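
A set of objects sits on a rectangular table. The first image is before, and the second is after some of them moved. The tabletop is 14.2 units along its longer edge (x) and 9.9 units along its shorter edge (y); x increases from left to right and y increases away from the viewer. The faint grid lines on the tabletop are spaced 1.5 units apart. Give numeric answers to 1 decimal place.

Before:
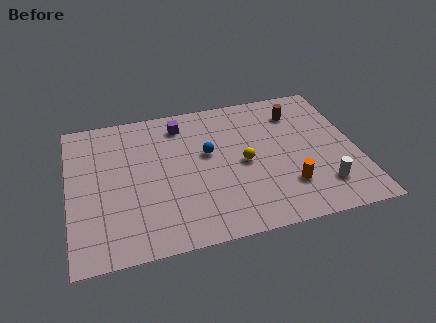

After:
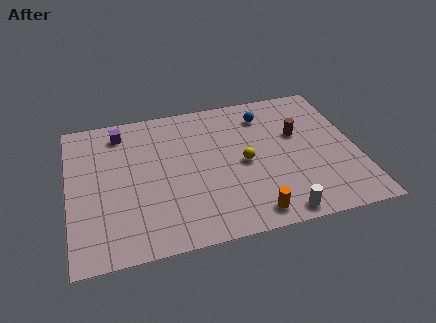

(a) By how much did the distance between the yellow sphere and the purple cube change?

+2.4

They were about 4.5 units apart before and 6.9 after — 2.4 units further apart.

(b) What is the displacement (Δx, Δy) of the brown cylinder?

(-0.1, -1.6)

The brown cylinder started near (11.5, 7.7) and ended near (11.4, 6.1).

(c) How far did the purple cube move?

3.0

The purple cube was near (5.7, 8.2) before and (2.7, 8.3) after, so it travelled √(3.0² + 0.1²) ≈ 3.0 units.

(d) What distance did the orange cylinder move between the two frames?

2.4

The orange cylinder moved from about (10.6, 2.6) to (8.7, 1.2), a distance of √(1.9² + 1.4²) ≈ 2.4.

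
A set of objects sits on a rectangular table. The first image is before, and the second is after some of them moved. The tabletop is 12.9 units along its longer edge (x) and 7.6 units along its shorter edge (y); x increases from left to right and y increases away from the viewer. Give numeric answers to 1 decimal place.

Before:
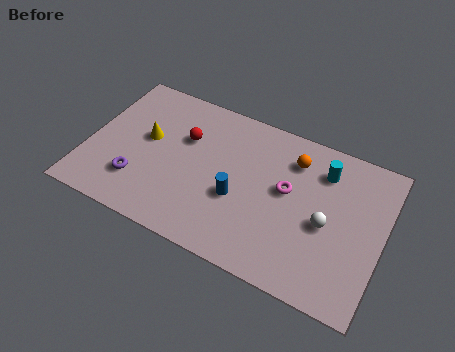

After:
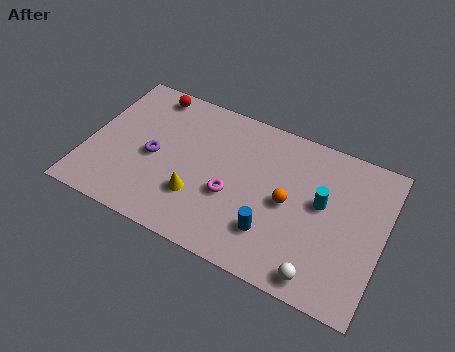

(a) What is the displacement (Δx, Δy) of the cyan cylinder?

(0.1, -1.6)

The cyan cylinder was at about (10.1, 5.9) and moved to about (10.2, 4.3).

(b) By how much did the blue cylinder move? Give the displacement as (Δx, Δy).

(1.6, -1.0)

The blue cylinder started near (6.7, 3.0) and ended near (8.3, 2.0).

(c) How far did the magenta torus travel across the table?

2.6

From (8.7, 4.3) to (6.4, 3.0), the magenta torus covered √(2.3² + 1.3²) ≈ 2.6 units.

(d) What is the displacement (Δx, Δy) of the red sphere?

(-1.8, 1.7)

From the two frames, the red sphere sits at roughly (4.1, 5.0) before and (2.3, 6.7) after.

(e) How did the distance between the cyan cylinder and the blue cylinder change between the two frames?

-1.5

The distance was about 4.5 in the first image and 3.0 in the second, so they moved 1.5 units closer together.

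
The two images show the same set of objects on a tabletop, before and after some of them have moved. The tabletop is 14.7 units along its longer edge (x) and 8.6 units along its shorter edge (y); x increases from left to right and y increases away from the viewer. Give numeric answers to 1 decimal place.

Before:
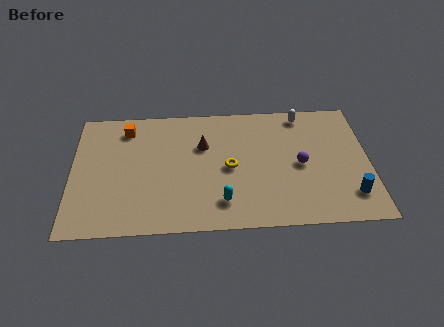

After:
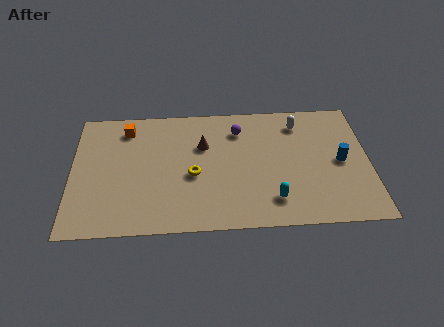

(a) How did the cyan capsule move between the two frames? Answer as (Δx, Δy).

(2.5, 0.0)

From the two frames, the cyan capsule sits at roughly (7.4, 1.8) before and (9.9, 1.8) after.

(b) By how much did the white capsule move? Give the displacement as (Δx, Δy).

(-0.2, -0.6)

The white capsule started near (11.5, 7.6) and ended near (11.3, 7.0).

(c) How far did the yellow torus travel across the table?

1.8

The yellow torus moved from about (7.8, 4.1) to (6.0, 3.7), a distance of √(1.8² + 0.4²) ≈ 1.8.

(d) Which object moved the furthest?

the purple sphere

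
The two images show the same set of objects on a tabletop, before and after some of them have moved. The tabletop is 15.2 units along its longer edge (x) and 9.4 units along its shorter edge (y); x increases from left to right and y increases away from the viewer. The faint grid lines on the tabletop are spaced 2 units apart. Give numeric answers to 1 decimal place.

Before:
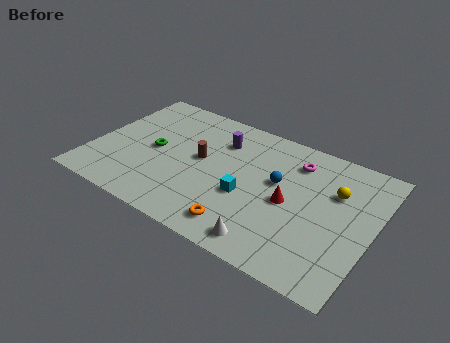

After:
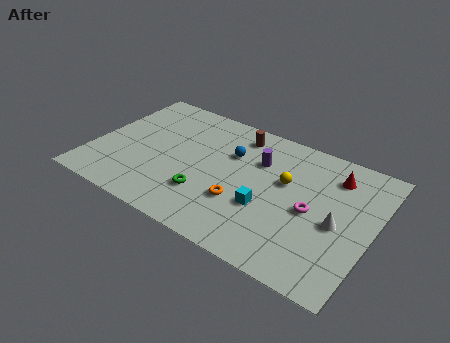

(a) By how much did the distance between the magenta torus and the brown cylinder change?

+0.4

Before: roughly 5.4 units apart; after: 5.8. That's 0.4 units further apart.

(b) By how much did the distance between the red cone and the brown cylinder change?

+0.4

Before: roughly 5.0 units apart; after: 5.4. That's 0.4 units further apart.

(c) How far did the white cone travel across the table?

4.4

From (10.2, 1.2) to (13.4, 4.2), the white cone covered √(3.2² + 3.0²) ≈ 4.4 units.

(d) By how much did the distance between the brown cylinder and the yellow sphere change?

-3.6

Before: roughly 7.3 units apart; after: 3.7. That's 3.6 units closer together.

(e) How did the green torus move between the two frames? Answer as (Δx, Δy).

(3.2, -1.9)

The green torus was at about (3.3, 4.6) and moved to about (6.5, 2.7).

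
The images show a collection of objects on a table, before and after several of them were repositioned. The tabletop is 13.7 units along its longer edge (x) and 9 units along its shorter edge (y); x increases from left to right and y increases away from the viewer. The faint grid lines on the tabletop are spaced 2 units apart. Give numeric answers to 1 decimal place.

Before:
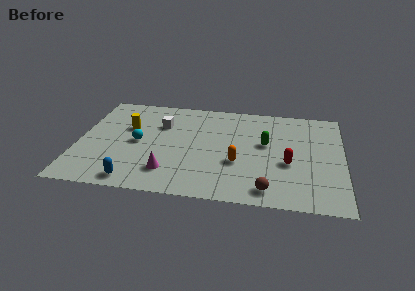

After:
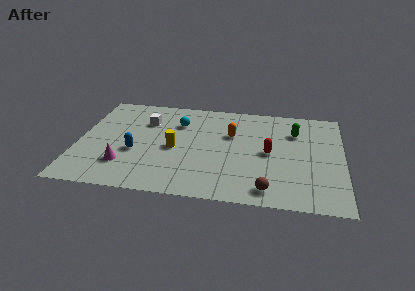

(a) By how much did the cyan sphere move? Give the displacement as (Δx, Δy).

(2.0, 2.1)

The cyan sphere started near (3.1, 4.4) and ended near (5.1, 6.5).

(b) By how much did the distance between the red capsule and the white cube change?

-0.4

They were about 7.2 units apart before and 6.8 after — 0.4 units closer together.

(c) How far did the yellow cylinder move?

3.0

The yellow cylinder was near (2.5, 5.7) before and (5.0, 4.1) after, so it travelled √(2.5² + 1.6²) ≈ 3.0 units.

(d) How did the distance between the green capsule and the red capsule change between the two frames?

+0.5

The distance was about 2.0 in the first image and 2.5 in the second, so they moved 0.5 units further apart.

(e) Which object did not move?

the brown sphere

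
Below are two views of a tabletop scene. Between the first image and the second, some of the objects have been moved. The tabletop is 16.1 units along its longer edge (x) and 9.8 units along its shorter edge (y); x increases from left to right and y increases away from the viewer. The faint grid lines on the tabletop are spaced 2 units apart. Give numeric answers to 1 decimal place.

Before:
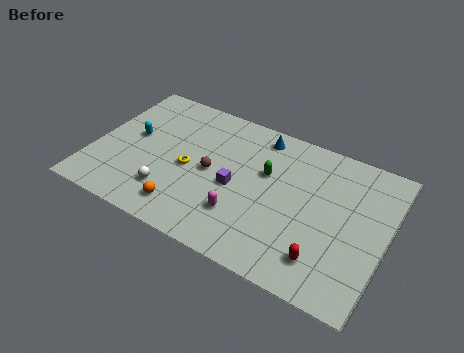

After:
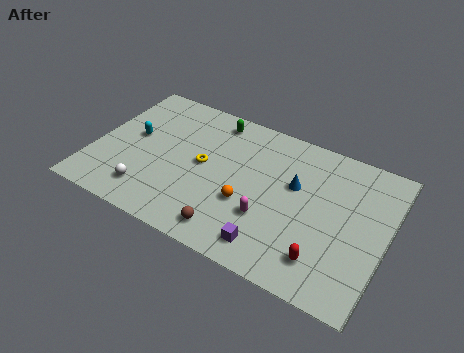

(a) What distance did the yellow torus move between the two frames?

0.9

The yellow torus was near (5.3, 4.5) before and (6.0, 5.1) after, so it travelled √(0.7² + 0.6²) ≈ 0.9 units.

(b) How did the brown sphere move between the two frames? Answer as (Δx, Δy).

(1.6, -3.4)

From the two frames, the brown sphere sits at roughly (6.5, 4.8) before and (8.1, 1.4) after.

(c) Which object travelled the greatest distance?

the green capsule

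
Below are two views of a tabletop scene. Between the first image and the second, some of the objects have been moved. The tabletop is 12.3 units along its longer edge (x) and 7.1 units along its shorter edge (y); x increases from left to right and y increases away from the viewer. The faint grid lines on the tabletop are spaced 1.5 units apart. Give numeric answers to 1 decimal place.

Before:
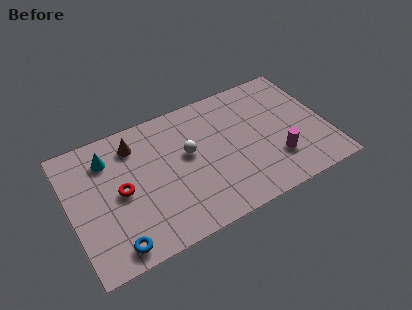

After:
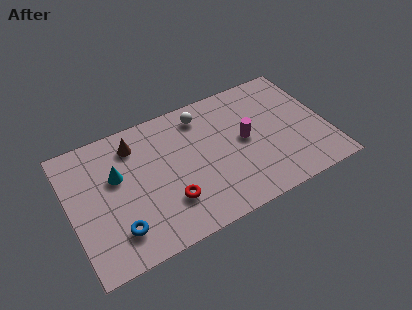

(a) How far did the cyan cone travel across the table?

1.1

The cyan cone moved from about (2.0, 5.5) to (2.3, 4.4), a distance of √(0.3² + 1.1²) ≈ 1.1.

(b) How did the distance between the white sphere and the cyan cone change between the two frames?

+0.6

The distance was about 4.0 in the first image and 4.6 in the second, so they moved 0.6 units further apart.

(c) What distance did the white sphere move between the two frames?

2.0

From (5.7, 4.1) to (6.6, 5.9), the white sphere covered √(0.9² + 1.8²) ≈ 2.0 units.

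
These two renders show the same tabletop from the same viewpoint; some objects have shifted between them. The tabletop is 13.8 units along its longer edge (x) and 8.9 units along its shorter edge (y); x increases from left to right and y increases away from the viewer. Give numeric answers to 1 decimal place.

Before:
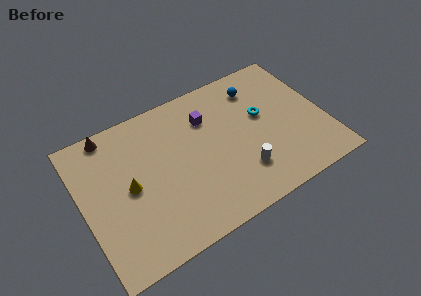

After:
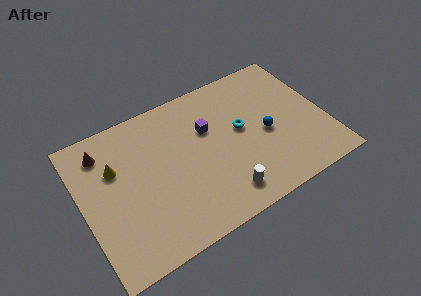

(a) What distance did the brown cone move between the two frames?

1.0

The brown cone was near (2.0, 8.1) before and (1.5, 7.2) after, so it travelled √(0.5² + 0.9²) ≈ 1.0 units.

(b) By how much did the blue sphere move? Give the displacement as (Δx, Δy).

(0.0, -3.1)

From the two frames, the blue sphere sits at roughly (10.4, 7.1) before and (10.4, 4.0) after.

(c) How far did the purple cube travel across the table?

0.7

The purple cube was near (7.4, 6.5) before and (7.3, 5.8) after, so it travelled √(0.1² + 0.7²) ≈ 0.7 units.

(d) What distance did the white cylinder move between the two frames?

1.4

The white cylinder was near (8.7, 2.3) before and (7.5, 1.5) after, so it travelled √(1.2² + 0.8²) ≈ 1.4 units.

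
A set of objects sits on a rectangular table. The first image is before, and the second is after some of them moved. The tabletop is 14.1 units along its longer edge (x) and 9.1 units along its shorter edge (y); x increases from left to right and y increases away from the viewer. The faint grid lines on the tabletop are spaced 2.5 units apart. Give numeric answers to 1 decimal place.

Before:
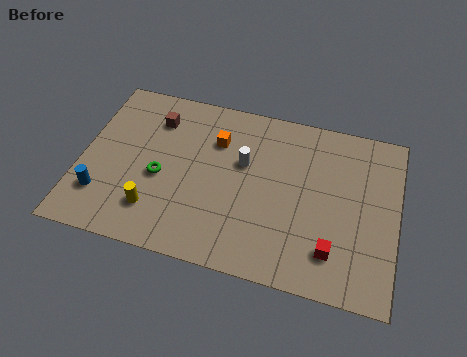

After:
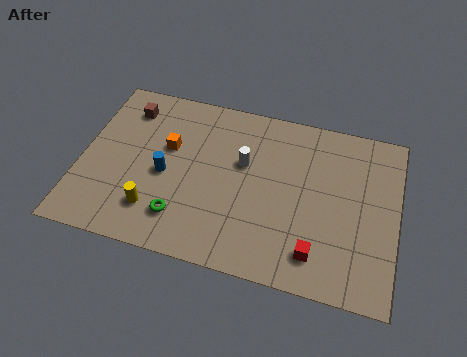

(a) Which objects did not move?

the yellow cylinder and the white cylinder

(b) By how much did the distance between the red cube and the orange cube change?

+0.8

Before: roughly 7.1 units apart; after: 7.9. That's 0.8 units further apart.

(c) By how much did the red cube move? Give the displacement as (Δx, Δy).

(-0.7, -0.3)

The red cube started near (11.4, 2.0) and ended near (10.7, 1.7).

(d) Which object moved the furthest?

the blue cylinder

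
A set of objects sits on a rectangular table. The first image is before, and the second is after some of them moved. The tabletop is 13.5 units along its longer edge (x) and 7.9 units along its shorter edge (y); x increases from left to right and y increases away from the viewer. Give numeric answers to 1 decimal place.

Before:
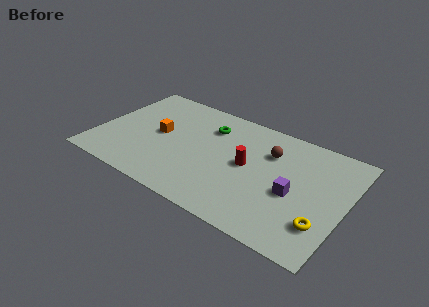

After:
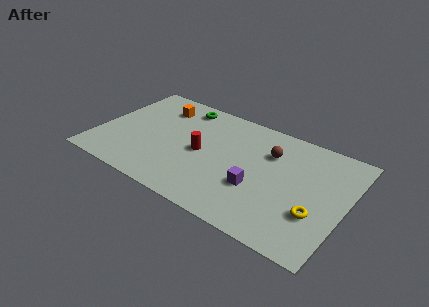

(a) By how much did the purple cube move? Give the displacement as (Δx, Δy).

(-1.9, -0.6)

The purple cube was at about (10.8, 3.4) and moved to about (8.9, 2.8).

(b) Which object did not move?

the brown sphere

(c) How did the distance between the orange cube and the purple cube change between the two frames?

-0.6

Before: roughly 7.5 units apart; after: 6.9. That's 0.6 units closer together.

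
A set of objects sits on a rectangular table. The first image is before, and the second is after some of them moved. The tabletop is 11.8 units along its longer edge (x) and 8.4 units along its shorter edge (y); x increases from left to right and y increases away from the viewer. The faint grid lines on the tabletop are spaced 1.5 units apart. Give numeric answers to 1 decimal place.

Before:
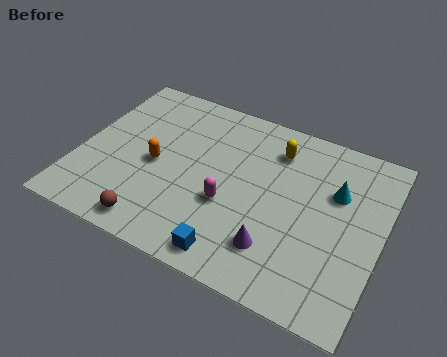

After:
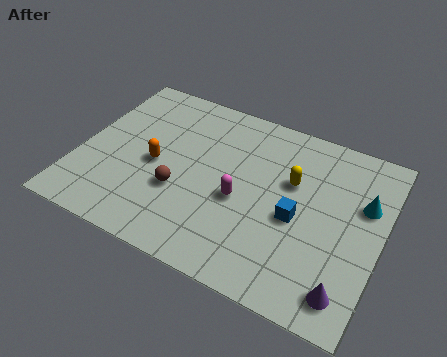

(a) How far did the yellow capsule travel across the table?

1.5

The yellow capsule moved from about (7.4, 6.6) to (8.2, 5.3), a distance of √(0.8² + 1.3²) ≈ 1.5.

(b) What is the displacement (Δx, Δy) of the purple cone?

(2.8, -0.7)

The purple cone started near (8.0, 2.0) and ended near (10.8, 1.3).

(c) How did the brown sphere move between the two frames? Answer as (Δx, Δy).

(0.7, 2.0)

The brown sphere started near (3.4, 1.0) and ended near (4.1, 3.0).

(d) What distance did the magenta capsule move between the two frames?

0.6

The magenta capsule moved from about (6.0, 3.2) to (6.4, 3.6), a distance of √(0.4² + 0.4²) ≈ 0.6.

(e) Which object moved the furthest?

the blue cube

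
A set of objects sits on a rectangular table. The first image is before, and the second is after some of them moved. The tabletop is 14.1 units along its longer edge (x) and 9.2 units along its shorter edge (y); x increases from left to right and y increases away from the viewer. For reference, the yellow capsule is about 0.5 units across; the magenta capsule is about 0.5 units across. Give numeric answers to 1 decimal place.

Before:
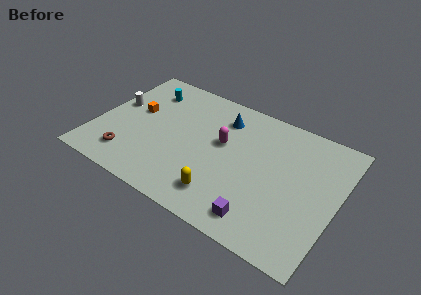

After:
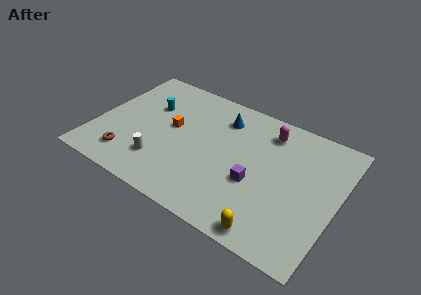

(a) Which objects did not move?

the blue cone and the brown torus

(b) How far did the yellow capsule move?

3.1

From (7.9, 1.8) to (10.9, 0.9), the yellow capsule covered √(3.0² + 0.9²) ≈ 3.1 units.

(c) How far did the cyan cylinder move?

1.2

From (2.4, 7.2) to (2.8, 6.1), the cyan cylinder covered √(0.4² + 1.1²) ≈ 1.2 units.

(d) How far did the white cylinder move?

4.4

The white cylinder moved from about (0.9, 5.3) to (4.1, 2.3), a distance of √(3.2² + 3.0²) ≈ 4.4.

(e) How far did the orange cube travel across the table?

2.2

The orange cube was near (2.1, 5.3) before and (4.3, 5.1) after, so it travelled √(2.2² + 0.2²) ≈ 2.2 units.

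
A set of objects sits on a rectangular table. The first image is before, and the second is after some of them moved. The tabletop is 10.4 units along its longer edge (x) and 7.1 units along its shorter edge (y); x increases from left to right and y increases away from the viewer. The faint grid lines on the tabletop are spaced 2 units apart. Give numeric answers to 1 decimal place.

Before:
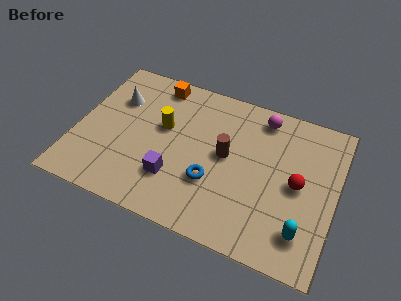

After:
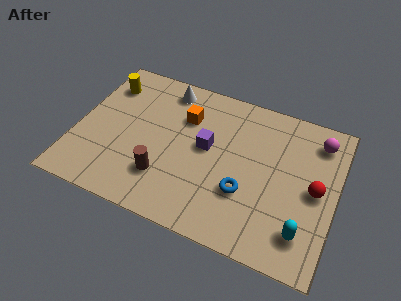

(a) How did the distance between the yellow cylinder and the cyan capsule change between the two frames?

+2.8

They were about 6.5 units apart before and 9.3 after — 2.8 units further apart.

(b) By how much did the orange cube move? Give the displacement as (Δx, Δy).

(1.3, -1.2)

From the two frames, the orange cube sits at roughly (2.9, 6.2) before and (4.2, 5.0) after.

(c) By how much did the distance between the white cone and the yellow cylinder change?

+0.4

The distance was about 2.1 in the first image and 2.5 in the second, so they moved 0.4 units further apart.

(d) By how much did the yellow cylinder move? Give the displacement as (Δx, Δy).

(-2.5, 1.3)

From the two frames, the yellow cylinder sits at roughly (3.4, 4.2) before and (0.9, 5.5) after.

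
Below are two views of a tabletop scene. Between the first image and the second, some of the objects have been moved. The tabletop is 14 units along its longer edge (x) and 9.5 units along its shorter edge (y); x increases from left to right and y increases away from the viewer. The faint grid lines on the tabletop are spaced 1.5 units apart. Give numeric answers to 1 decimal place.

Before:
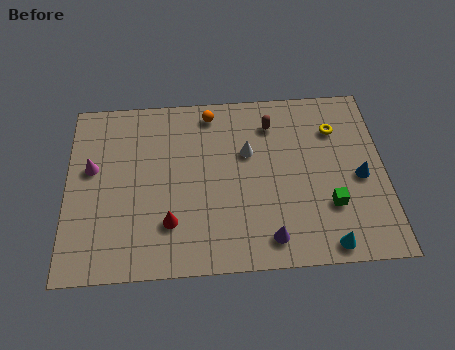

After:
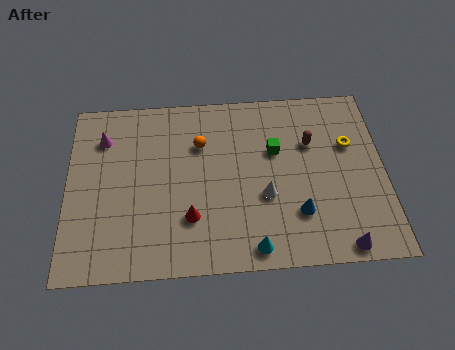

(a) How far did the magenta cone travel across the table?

1.7

The magenta cone was near (1.1, 5.6) before and (1.6, 7.2) after, so it travelled √(0.5² + 1.6²) ≈ 1.7 units.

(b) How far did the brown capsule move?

2.1

The brown capsule moved from about (9.1, 7.5) to (10.8, 6.3), a distance of √(1.7² + 1.2²) ≈ 2.1.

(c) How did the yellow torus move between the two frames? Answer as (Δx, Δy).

(0.6, -0.9)

The yellow torus started near (11.9, 7.0) and ended near (12.5, 6.1).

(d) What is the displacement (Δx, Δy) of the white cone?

(0.7, -2.4)

From the two frames, the white cone sits at roughly (8.0, 6.0) before and (8.7, 3.6) after.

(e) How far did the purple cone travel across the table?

3.2

From (8.8, 1.4) to (11.9, 0.8), the purple cone covered √(3.1² + 0.6²) ≈ 3.2 units.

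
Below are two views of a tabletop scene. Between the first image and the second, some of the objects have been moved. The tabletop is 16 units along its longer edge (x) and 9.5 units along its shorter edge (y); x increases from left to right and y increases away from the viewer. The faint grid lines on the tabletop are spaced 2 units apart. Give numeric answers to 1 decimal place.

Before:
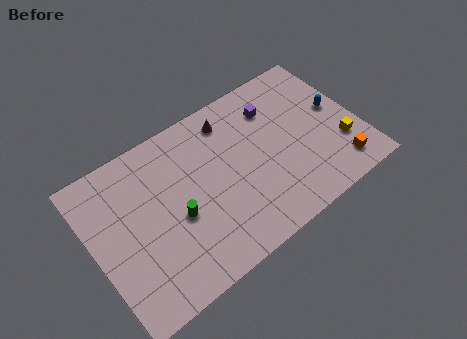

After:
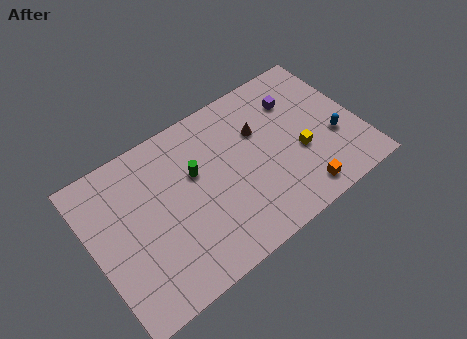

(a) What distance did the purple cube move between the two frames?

1.3

The purple cube moved from about (11.4, 7.2) to (12.7, 7.0), a distance of √(1.3² + 0.2²) ≈ 1.3.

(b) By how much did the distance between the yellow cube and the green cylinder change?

-3.6

Before: roughly 10.0 units apart; after: 6.4. That's 3.6 units closer together.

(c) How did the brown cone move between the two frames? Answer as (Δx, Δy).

(1.5, -1.6)

From the two frames, the brown cone sits at roughly (8.8, 7.9) before and (10.3, 6.3) after.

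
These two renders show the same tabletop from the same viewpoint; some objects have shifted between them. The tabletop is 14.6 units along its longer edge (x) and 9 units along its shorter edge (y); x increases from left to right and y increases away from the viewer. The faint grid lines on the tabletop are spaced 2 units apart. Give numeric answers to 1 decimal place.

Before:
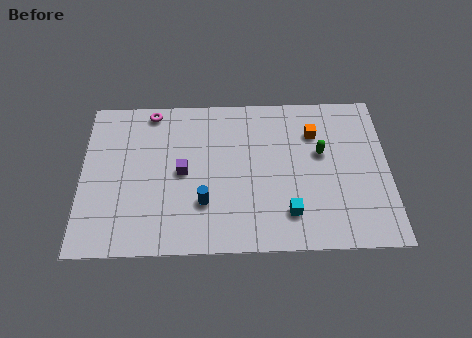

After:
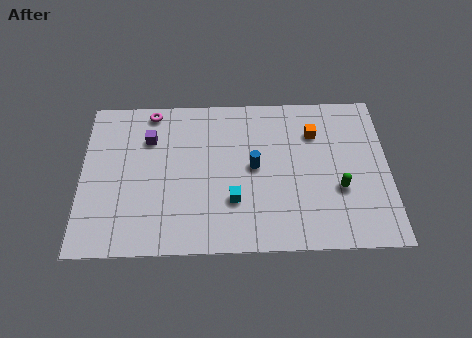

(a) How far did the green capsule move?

2.2

The green capsule was near (11.4, 5.4) before and (12.2, 3.3) after, so it travelled √(0.8² + 2.1²) ≈ 2.2 units.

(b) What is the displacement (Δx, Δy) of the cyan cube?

(-2.6, 0.8)

From the two frames, the cyan cube sits at roughly (9.8, 2.0) before and (7.2, 2.8) after.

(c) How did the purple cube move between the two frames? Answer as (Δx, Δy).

(-1.6, 2.0)

The purple cube started near (4.8, 4.5) and ended near (3.2, 6.5).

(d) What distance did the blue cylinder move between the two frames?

3.1

The blue cylinder was near (5.8, 2.7) before and (8.2, 4.7) after, so it travelled √(2.4² + 2.0²) ≈ 3.1 units.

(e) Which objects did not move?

the magenta torus and the orange cube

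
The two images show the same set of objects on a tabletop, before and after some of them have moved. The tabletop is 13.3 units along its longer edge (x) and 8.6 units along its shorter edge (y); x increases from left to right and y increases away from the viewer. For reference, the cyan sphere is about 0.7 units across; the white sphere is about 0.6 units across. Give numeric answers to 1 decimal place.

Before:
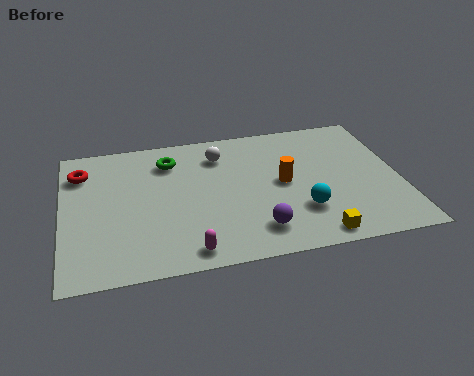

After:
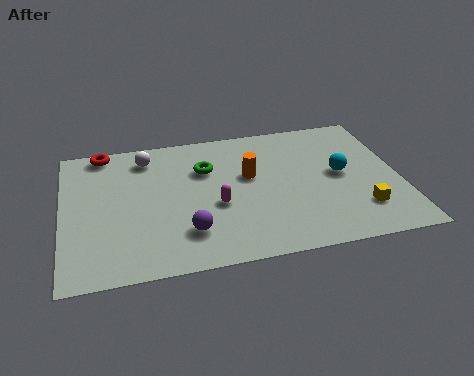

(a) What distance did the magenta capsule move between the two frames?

2.8

The magenta capsule moved from about (4.8, 1.0) to (6.0, 3.5), a distance of √(1.2² + 2.5²) ≈ 2.8.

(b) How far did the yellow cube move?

2.2

The yellow cube moved from about (9.7, 0.9) to (11.6, 2.1), a distance of √(1.9² + 1.2²) ≈ 2.2.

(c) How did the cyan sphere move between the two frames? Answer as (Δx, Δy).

(1.7, 2.0)

The cyan sphere was at about (9.3, 2.5) and moved to about (11.0, 4.5).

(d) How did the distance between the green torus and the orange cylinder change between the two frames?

-3.1

They were about 5.0 units apart before and 1.9 after — 3.1 units closer together.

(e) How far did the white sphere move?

2.9

From (6.3, 6.7) to (3.4, 7.1), the white sphere covered √(2.9² + 0.4²) ≈ 2.9 units.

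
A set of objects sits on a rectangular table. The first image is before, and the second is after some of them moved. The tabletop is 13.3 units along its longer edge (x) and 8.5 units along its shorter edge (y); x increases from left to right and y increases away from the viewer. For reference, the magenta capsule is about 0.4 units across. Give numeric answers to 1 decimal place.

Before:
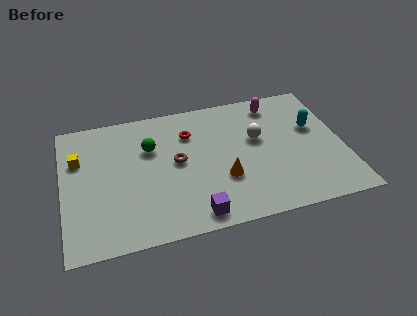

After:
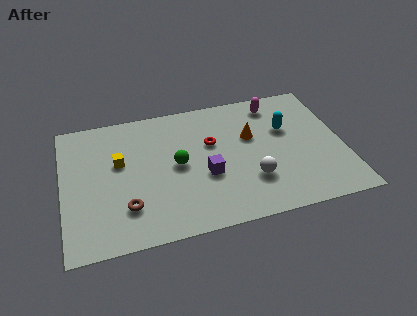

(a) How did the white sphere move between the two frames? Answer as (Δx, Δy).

(-0.5, -2.6)

The white sphere started near (9.3, 5.1) and ended near (8.8, 2.5).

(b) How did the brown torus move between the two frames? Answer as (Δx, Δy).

(-2.5, -2.3)

From the two frames, the brown torus sits at roughly (5.4, 4.5) before and (2.9, 2.2) after.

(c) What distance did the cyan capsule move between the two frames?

1.3

From (12.0, 5.2) to (10.7, 5.4), the cyan capsule covered √(1.3² + 0.2²) ≈ 1.3 units.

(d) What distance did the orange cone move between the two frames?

2.8

The orange cone was near (7.5, 2.9) before and (9.0, 5.3) after, so it travelled √(1.5² + 2.4²) ≈ 2.8 units.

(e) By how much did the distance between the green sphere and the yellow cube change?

-0.6

The distance was about 3.4 in the first image and 2.8 in the second, so they moved 0.6 units closer together.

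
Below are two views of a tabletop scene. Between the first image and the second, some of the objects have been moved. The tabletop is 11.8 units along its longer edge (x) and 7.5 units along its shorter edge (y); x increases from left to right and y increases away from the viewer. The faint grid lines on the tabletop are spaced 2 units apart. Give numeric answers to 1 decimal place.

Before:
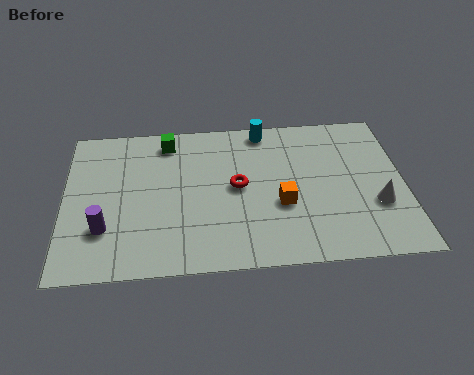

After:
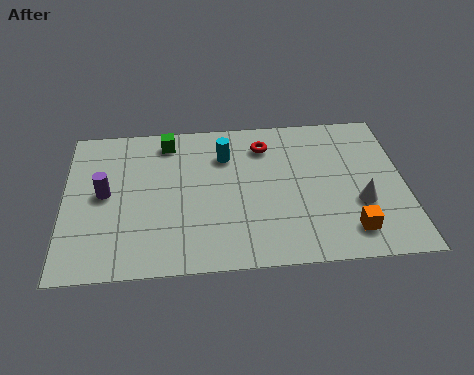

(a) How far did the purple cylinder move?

1.7

The purple cylinder moved from about (1.4, 2.2) to (1.4, 3.9), a distance of √(0.0² + 1.7²) ≈ 1.7.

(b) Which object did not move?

the green cube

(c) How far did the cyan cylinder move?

1.8

The cyan cylinder was near (7.0, 6.7) before and (5.6, 5.5) after, so it travelled √(1.4² + 1.2²) ≈ 1.8 units.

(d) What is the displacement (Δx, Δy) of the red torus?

(1.0, 2.0)

The red torus started near (6.0, 3.9) and ended near (7.0, 5.9).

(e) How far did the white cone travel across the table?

0.6

From (10.8, 2.6) to (10.2, 2.7), the white cone covered √(0.6² + 0.1²) ≈ 0.6 units.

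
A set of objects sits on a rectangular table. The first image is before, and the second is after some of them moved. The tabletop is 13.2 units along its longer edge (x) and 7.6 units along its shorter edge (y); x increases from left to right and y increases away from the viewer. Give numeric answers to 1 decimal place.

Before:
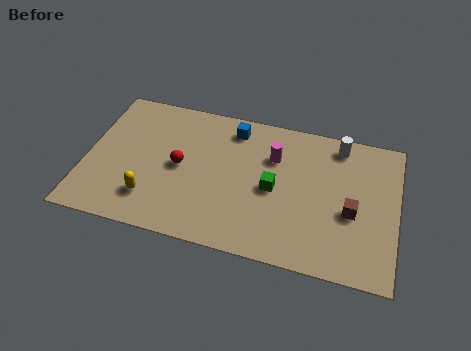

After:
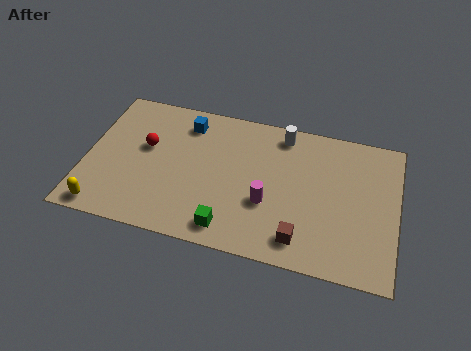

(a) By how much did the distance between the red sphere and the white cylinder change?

-1.1

They were about 7.2 units apart before and 6.1 after — 1.1 units closer together.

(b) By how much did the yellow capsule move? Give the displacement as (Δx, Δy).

(-1.9, -1.0)

The yellow capsule was at about (2.9, 1.8) and moved to about (1.0, 0.8).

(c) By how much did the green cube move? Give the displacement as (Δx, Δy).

(-1.7, -2.5)

The green cube was at about (8.0, 3.6) and moved to about (6.3, 1.1).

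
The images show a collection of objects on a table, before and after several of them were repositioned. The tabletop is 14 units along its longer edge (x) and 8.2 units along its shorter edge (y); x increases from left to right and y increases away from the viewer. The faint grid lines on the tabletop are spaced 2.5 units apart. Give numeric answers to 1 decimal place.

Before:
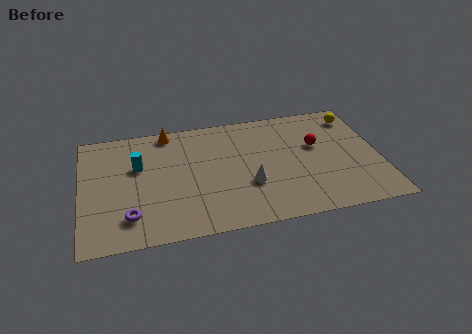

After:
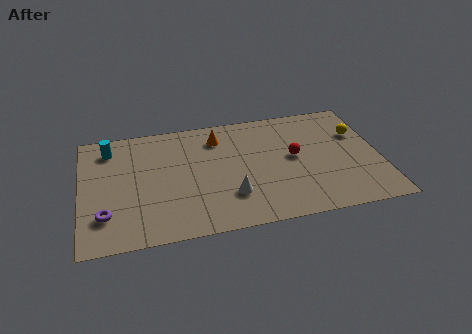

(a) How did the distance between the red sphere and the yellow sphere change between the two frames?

+0.6

Before: roughly 2.7 units apart; after: 3.3. That's 0.6 units further apart.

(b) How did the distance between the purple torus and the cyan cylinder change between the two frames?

+1.2

The distance was about 3.4 in the first image and 4.6 in the second, so they moved 1.2 units further apart.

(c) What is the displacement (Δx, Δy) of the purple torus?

(-1.1, 0.3)

The purple torus was at about (2.2, 1.8) and moved to about (1.1, 2.1).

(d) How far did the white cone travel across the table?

1.1

The white cone was near (7.8, 2.9) before and (6.9, 2.3) after, so it travelled √(0.9² + 0.6²) ≈ 1.1 units.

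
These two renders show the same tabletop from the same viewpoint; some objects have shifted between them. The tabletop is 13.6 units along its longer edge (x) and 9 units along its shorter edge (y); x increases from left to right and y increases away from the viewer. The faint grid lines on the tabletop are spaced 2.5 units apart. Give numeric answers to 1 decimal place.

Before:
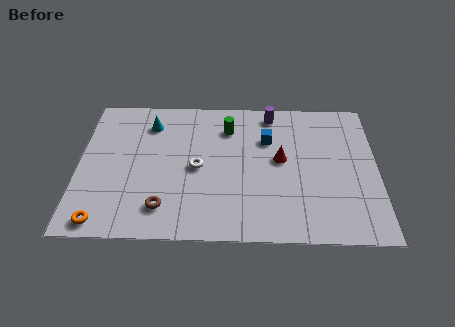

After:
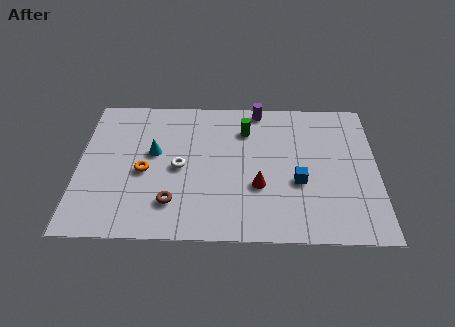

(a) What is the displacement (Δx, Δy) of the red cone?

(-1.0, -1.7)

The red cone started near (9.2, 4.9) and ended near (8.2, 3.2).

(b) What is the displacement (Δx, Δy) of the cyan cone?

(0.2, -1.9)

The cyan cone was at about (3.2, 7.1) and moved to about (3.4, 5.2).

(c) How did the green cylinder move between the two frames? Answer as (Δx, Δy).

(0.8, -0.1)

The green cylinder was at about (6.8, 6.9) and moved to about (7.6, 6.8).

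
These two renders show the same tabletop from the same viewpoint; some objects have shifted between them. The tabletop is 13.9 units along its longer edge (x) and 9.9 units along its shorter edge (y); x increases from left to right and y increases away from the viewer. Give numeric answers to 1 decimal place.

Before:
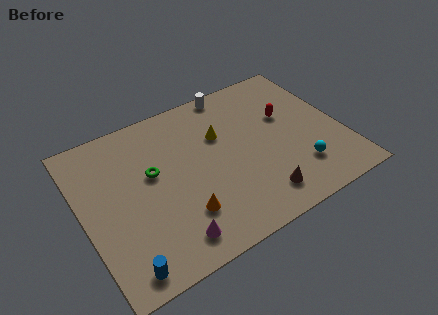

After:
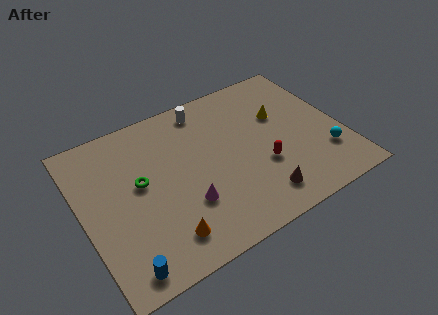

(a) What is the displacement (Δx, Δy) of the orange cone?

(-1.1, -0.8)

The orange cone was at about (4.9, 2.6) and moved to about (3.8, 1.8).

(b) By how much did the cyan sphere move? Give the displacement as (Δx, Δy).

(1.5, 0.3)

The cyan sphere was at about (11.2, 2.4) and moved to about (12.7, 2.7).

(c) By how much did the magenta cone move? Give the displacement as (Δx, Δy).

(1.1, 1.6)

The magenta cone was at about (4.1, 1.5) and moved to about (5.2, 3.1).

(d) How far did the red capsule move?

3.2

The red capsule was near (11.2, 6.1) before and (9.4, 3.5) after, so it travelled √(1.8² + 2.6²) ≈ 3.2 units.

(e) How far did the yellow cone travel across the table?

3.3

From (7.6, 6.5) to (10.9, 6.3), the yellow cone covered √(3.3² + 0.2²) ≈ 3.3 units.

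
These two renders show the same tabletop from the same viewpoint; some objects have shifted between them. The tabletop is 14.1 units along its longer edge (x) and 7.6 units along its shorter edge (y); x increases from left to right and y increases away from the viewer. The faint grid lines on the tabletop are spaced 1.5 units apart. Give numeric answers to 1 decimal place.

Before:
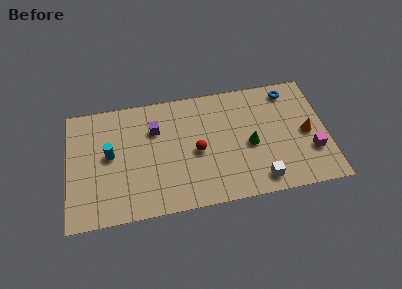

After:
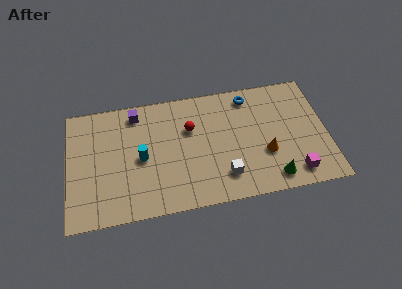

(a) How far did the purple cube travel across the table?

1.6

The purple cube moved from about (4.8, 5.3) to (3.8, 6.5), a distance of √(1.0² + 1.2²) ≈ 1.6.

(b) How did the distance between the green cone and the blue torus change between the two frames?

+1.6

They were about 3.9 units apart before and 5.5 after — 1.6 units further apart.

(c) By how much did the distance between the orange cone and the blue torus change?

+0.9

The distance was about 3.0 in the first image and 3.9 in the second, so they moved 0.9 units further apart.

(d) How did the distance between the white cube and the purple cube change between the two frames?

-0.3

They were about 6.9 units apart before and 6.6 after — 0.3 units closer together.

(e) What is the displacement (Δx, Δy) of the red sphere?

(-0.3, 1.5)

The red sphere was at about (7.0, 3.5) and moved to about (6.7, 5.0).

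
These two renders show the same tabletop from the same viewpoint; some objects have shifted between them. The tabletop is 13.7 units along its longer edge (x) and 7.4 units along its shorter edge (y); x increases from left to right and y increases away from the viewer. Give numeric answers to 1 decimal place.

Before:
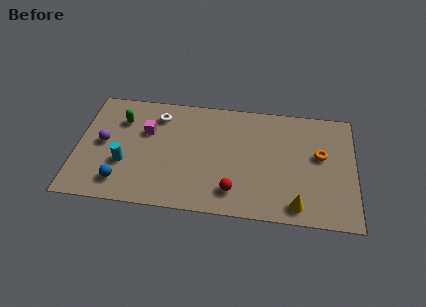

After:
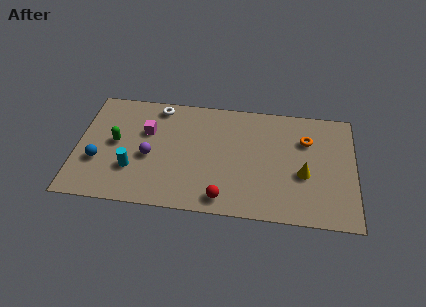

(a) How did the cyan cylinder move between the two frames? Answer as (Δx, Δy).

(0.4, -0.3)

The cyan cylinder started near (2.4, 2.6) and ended near (2.8, 2.3).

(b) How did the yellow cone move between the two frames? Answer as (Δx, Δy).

(0.3, 2.0)

From the two frames, the yellow cone sits at roughly (10.9, 1.0) before and (11.2, 3.0) after.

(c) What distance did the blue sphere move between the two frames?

1.7

The blue sphere was near (2.3, 1.4) before and (1.1, 2.6) after, so it travelled √(1.2² + 1.2²) ≈ 1.7 units.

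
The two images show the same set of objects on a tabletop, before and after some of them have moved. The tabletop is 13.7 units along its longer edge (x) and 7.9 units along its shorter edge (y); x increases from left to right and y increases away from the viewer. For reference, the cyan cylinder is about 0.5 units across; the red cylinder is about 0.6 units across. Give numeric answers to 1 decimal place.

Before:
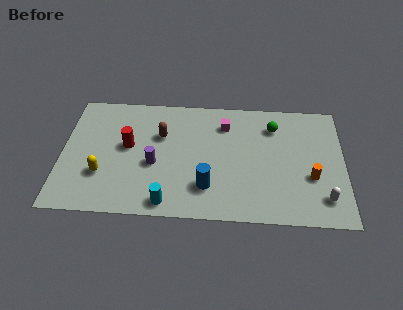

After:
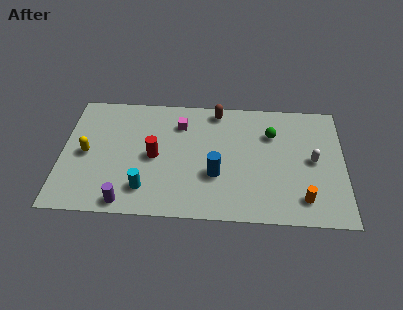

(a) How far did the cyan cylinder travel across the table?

1.4

From (5.2, 0.9) to (4.1, 1.7), the cyan cylinder covered √(1.1² + 0.8²) ≈ 1.4 units.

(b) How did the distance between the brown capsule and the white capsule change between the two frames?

-3.1

They were about 8.7 units apart before and 5.6 after — 3.1 units closer together.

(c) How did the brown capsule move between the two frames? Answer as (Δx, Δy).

(2.7, 1.8)

The brown capsule started near (4.8, 5.2) and ended near (7.5, 7.0).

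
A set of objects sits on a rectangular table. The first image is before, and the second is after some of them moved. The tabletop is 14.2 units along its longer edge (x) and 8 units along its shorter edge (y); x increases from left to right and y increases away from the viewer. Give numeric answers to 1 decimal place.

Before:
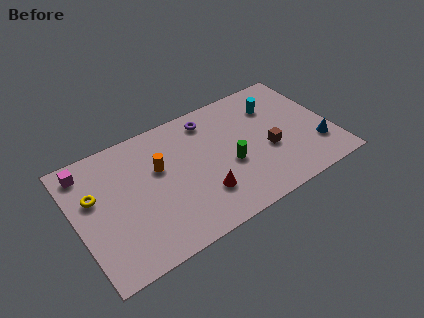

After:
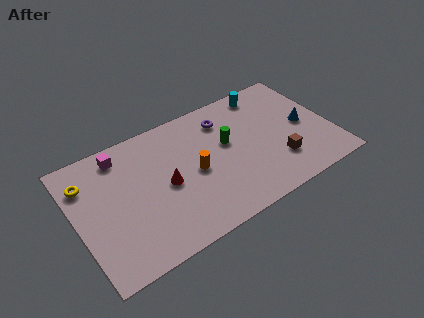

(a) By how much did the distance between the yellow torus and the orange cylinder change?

+2.5

Before: roughly 3.6 units apart; after: 6.1. That's 2.5 units further apart.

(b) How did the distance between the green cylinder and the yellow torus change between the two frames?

+0.3

Before: roughly 7.5 units apart; after: 7.8. That's 0.3 units further apart.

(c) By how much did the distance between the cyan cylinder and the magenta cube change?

-2.2

Before: roughly 10.5 units apart; after: 8.3. That's 2.2 units closer together.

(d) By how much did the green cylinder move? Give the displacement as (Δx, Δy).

(0.1, 1.4)

From the two frames, the green cylinder sits at roughly (8.4, 3.3) before and (8.5, 4.7) after.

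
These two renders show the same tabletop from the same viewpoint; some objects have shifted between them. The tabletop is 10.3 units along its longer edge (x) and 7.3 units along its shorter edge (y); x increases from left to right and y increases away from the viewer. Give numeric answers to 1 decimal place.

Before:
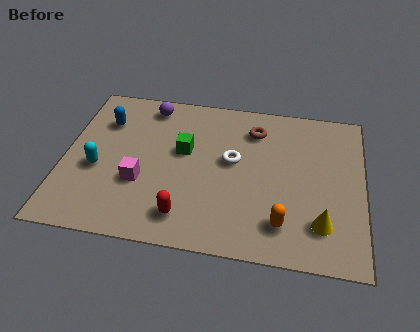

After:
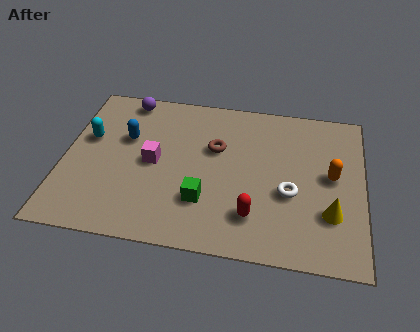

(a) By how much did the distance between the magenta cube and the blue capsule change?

-1.6

Before: roughly 3.0 units apart; after: 1.4. That's 1.6 units closer together.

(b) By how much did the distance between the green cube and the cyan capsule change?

+1.5

They were about 3.2 units apart before and 4.7 after — 1.5 units further apart.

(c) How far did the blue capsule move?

1.1

From (1.3, 5.3) to (2.1, 4.6), the blue capsule covered √(0.8² + 0.7²) ≈ 1.1 units.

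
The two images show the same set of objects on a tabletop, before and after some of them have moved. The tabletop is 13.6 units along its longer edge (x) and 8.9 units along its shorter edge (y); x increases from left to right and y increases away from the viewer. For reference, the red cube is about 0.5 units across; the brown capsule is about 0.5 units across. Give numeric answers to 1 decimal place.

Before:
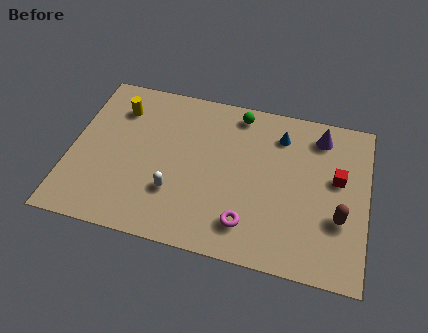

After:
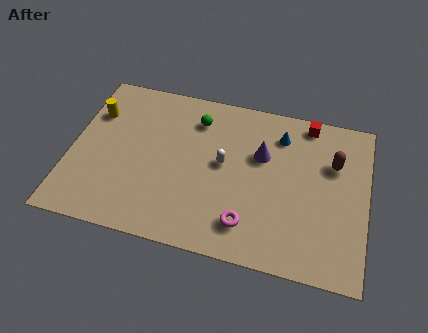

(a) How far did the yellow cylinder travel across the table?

1.2

The yellow cylinder moved from about (2.0, 6.8) to (0.9, 6.3), a distance of √(1.1² + 0.5²) ≈ 1.2.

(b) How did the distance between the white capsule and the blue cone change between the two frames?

-3.0

The distance was about 6.3 in the first image and 3.3 in the second, so they moved 3.0 units closer together.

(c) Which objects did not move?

the magenta torus and the blue cone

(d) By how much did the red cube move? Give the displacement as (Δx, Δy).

(-1.5, 2.8)

The red cube started near (12.2, 5.2) and ended near (10.7, 8.0).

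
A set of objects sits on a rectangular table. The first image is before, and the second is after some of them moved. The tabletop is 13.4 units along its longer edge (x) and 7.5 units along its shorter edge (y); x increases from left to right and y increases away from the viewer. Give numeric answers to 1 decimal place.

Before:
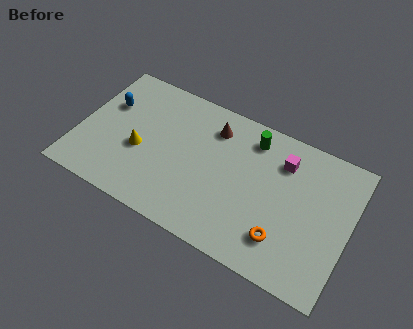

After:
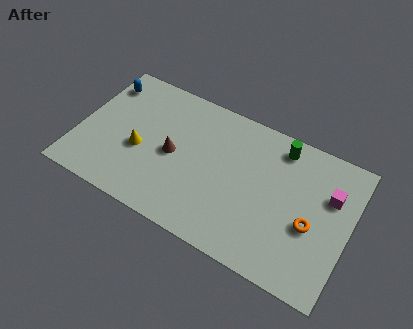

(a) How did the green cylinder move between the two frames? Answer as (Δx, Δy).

(1.4, 0.2)

The green cylinder was at about (8.3, 6.2) and moved to about (9.7, 6.4).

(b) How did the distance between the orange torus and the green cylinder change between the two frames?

-1.1

The distance was about 4.9 in the first image and 3.8 in the second, so they moved 1.1 units closer together.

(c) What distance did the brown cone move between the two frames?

2.9

The brown cone was near (6.4, 5.9) before and (4.7, 3.6) after, so it travelled √(1.7² + 2.3²) ≈ 2.9 units.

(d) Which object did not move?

the yellow cone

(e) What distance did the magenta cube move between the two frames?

2.5

The magenta cube moved from about (9.9, 5.7) to (12.3, 5.0), a distance of √(2.4² + 0.7²) ≈ 2.5.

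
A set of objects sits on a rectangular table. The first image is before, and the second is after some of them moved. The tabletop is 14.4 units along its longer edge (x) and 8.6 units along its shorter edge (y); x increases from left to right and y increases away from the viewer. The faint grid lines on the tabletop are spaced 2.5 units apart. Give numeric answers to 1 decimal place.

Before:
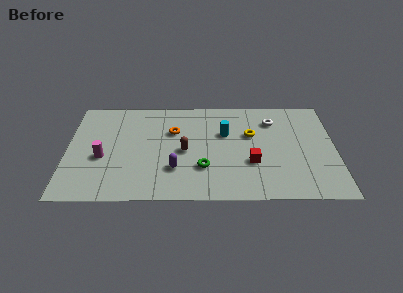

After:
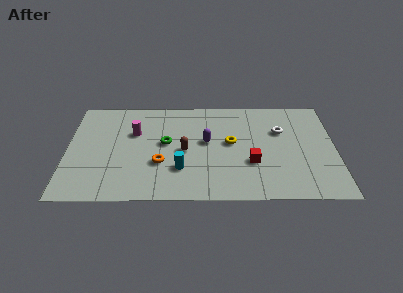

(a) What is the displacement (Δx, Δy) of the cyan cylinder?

(-2.4, -3.0)

The cyan cylinder was at about (8.5, 5.5) and moved to about (6.1, 2.5).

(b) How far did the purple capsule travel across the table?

2.9

The purple capsule was near (5.8, 2.5) before and (7.5, 4.8) after, so it travelled √(1.7² + 2.3²) ≈ 2.9 units.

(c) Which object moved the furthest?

the cyan cylinder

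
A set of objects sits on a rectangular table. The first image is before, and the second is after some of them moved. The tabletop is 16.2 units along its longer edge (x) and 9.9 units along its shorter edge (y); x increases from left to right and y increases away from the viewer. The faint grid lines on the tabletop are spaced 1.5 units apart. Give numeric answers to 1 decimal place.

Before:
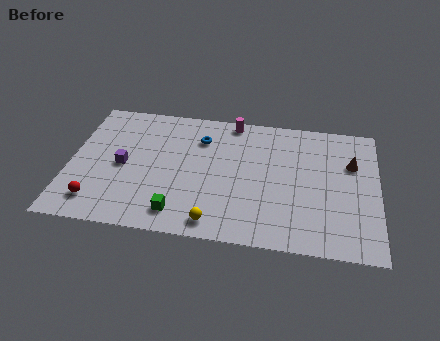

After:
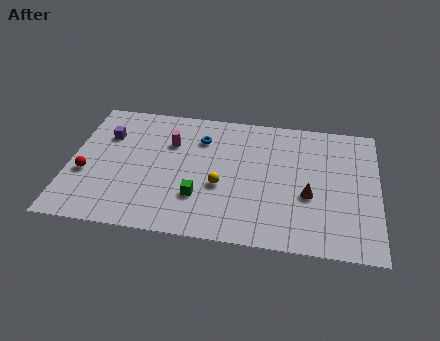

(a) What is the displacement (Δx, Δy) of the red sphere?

(-0.7, 2.0)

The red sphere was at about (1.6, 1.8) and moved to about (0.9, 3.8).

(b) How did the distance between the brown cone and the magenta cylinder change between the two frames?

+1.1

They were about 6.8 units apart before and 7.9 after — 1.1 units further apart.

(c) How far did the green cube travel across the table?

1.6

From (5.9, 1.6) to (6.9, 2.9), the green cube covered √(1.0² + 1.3²) ≈ 1.6 units.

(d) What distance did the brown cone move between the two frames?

3.5

From (14.8, 6.6) to (12.6, 3.9), the brown cone covered √(2.2² + 2.7²) ≈ 3.5 units.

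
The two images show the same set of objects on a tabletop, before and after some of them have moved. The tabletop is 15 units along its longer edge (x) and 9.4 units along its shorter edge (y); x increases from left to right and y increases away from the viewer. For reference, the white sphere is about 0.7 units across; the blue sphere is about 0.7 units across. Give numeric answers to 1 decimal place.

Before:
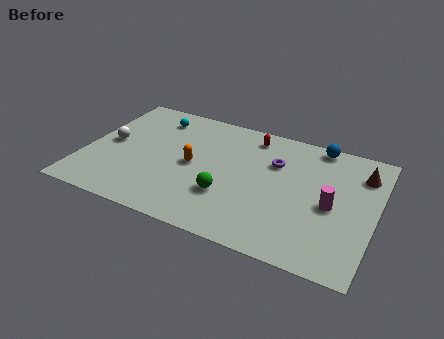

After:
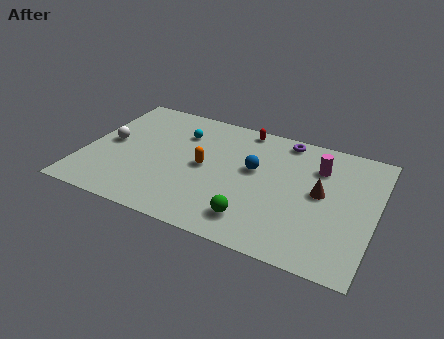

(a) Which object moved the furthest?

the blue sphere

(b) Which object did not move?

the white sphere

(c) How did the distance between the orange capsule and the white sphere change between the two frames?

+0.6

They were about 4.4 units apart before and 5.0 after — 0.6 units further apart.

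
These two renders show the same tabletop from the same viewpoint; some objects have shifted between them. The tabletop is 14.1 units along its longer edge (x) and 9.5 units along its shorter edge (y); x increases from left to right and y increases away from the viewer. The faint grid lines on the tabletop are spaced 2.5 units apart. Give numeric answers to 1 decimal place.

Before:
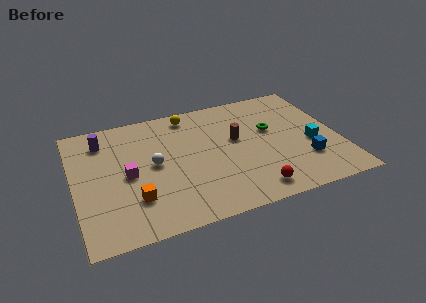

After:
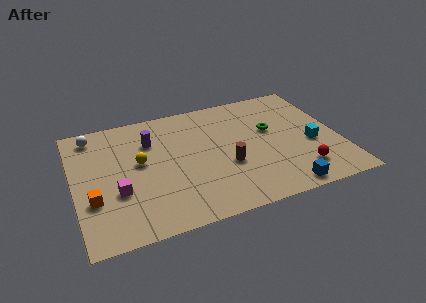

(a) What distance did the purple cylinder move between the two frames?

2.6

The purple cylinder moved from about (1.7, 7.6) to (4.2, 6.8), a distance of √(2.5² + 0.8²) ≈ 2.6.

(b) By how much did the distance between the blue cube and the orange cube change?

+1.0

They were about 9.1 units apart before and 10.1 after — 1.0 units further apart.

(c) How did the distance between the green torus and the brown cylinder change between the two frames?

+1.4

They were about 1.9 units apart before and 3.3 after — 1.4 units further apart.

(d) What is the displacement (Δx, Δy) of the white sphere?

(-3.0, 3.3)

From the two frames, the white sphere sits at roughly (4.2, 4.9) before and (1.2, 8.2) after.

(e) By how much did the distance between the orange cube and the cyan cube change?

+2.0

Before: roughly 9.7 units apart; after: 11.7. That's 2.0 units further apart.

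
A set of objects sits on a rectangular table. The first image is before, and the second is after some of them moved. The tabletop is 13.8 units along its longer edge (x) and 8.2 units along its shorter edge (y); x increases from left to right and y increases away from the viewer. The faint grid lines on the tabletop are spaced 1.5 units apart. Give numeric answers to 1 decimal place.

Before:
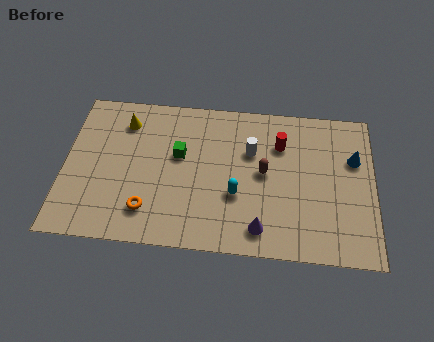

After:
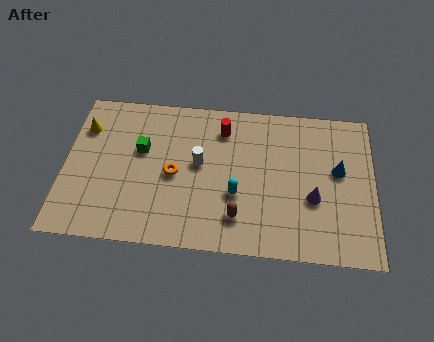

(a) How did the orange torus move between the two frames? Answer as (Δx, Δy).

(1.1, 2.0)

From the two frames, the orange torus sits at roughly (3.8, 1.8) before and (4.9, 3.8) after.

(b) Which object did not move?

the cyan capsule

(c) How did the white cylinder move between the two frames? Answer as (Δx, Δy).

(-2.3, -0.9)

From the two frames, the white cylinder sits at roughly (8.3, 5.4) before and (6.0, 4.5) after.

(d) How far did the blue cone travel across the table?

1.0

The blue cone was near (12.9, 5.4) before and (12.2, 4.7) after, so it travelled √(0.7² + 0.7²) ≈ 1.0 units.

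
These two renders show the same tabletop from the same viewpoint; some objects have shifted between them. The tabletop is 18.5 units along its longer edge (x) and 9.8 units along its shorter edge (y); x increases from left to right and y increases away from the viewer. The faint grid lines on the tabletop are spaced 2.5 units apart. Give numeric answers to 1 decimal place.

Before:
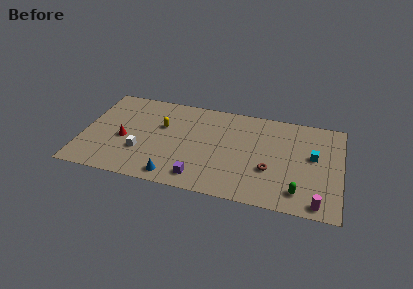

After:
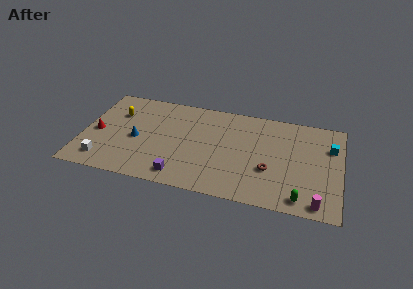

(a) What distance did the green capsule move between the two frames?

0.6

The green capsule moved from about (15.6, 1.8) to (15.8, 1.2), a distance of √(0.2² + 0.6²) ≈ 0.6.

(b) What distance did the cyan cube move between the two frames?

1.7

The cyan cube moved from about (16.5, 5.6) to (17.7, 6.8), a distance of √(1.2² + 1.2²) ≈ 1.7.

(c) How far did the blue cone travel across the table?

4.3

The blue cone moved from about (6.8, 1.2) to (3.9, 4.4), a distance of √(2.9² + 3.2²) ≈ 4.3.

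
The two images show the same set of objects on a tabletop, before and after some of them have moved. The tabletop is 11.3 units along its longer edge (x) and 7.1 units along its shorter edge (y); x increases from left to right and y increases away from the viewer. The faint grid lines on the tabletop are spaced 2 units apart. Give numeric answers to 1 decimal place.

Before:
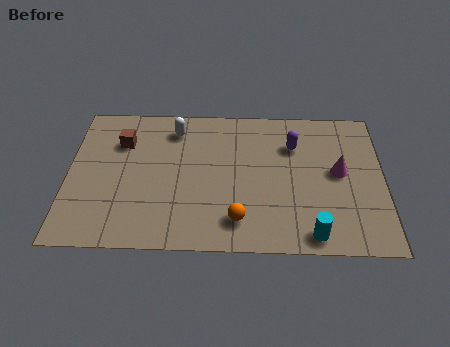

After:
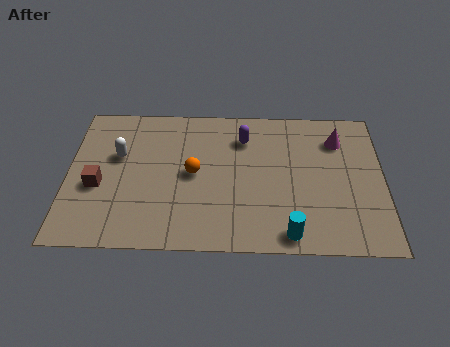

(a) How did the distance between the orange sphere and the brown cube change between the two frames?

-2.1

They were about 5.6 units apart before and 3.5 after — 2.1 units closer together.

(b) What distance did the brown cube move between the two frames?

2.3

The brown cube moved from about (1.9, 5.1) to (1.1, 2.9), a distance of √(0.8² + 2.2²) ≈ 2.3.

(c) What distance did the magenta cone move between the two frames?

1.6

The magenta cone was near (9.7, 3.8) before and (9.7, 5.4) after, so it travelled √(0.0² + 1.6²) ≈ 1.6 units.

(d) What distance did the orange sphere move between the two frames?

2.7

From (6.1, 1.4) to (4.5, 3.6), the orange sphere covered √(1.6² + 2.2²) ≈ 2.7 units.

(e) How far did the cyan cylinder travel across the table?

0.8

From (8.7, 0.8) to (7.9, 0.8), the cyan cylinder covered √(0.8² + 0.0²) ≈ 0.8 units.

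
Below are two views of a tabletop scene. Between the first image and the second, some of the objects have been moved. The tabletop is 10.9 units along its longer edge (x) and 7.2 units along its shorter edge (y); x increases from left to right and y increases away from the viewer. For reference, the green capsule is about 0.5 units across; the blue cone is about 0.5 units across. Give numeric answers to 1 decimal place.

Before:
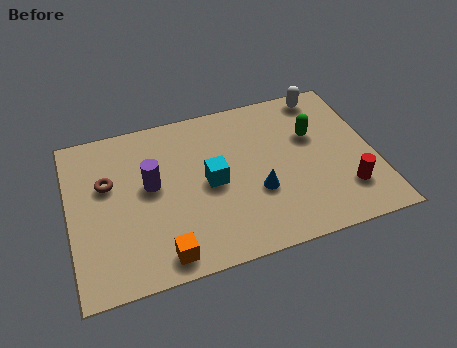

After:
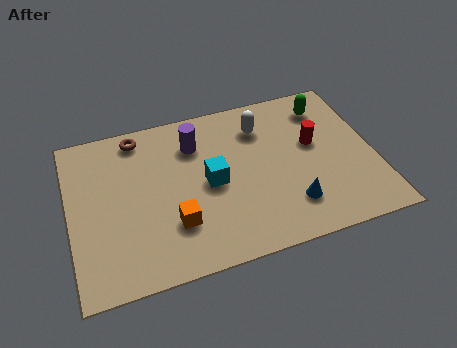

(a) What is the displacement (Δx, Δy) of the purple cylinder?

(1.7, 1.4)

From the two frames, the purple cylinder sits at roughly (2.9, 4.0) before and (4.6, 5.4) after.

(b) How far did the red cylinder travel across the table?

2.6

The red cylinder was near (9.7, 1.8) before and (8.8, 4.2) after, so it travelled √(0.9² + 2.4²) ≈ 2.6 units.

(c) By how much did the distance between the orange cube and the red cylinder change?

-1.1

Before: roughly 6.7 units apart; after: 5.6. That's 1.1 units closer together.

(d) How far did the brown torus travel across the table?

2.2

From (1.4, 4.5) to (2.6, 6.3), the brown torus covered √(1.2² + 1.8²) ≈ 2.2 units.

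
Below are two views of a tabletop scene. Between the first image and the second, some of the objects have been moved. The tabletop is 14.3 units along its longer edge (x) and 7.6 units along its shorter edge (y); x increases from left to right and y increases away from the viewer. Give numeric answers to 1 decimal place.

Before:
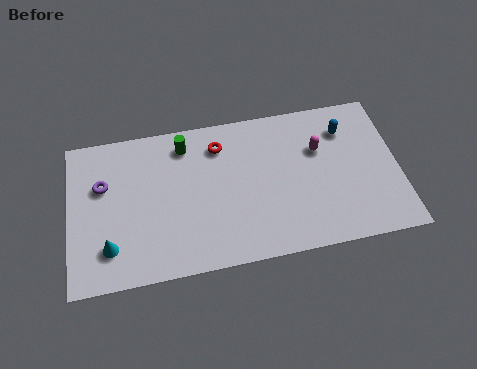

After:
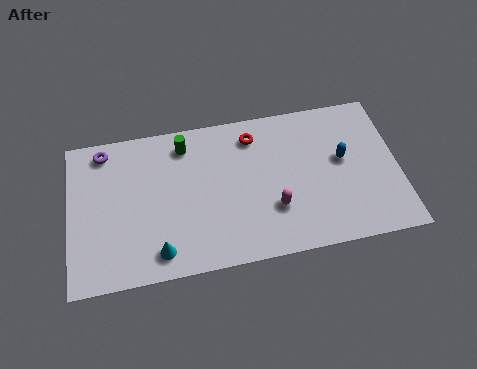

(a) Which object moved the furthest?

the magenta capsule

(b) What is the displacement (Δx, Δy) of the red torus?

(1.5, 0.2)

The red torus started near (6.6, 6.0) and ended near (8.1, 6.2).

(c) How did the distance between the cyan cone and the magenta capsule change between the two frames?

-4.6

They were about 9.7 units apart before and 5.1 after — 4.6 units closer together.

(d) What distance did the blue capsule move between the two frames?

1.5

The blue capsule was near (12.1, 5.8) before and (11.9, 4.3) after, so it travelled √(0.2² + 1.5²) ≈ 1.5 units.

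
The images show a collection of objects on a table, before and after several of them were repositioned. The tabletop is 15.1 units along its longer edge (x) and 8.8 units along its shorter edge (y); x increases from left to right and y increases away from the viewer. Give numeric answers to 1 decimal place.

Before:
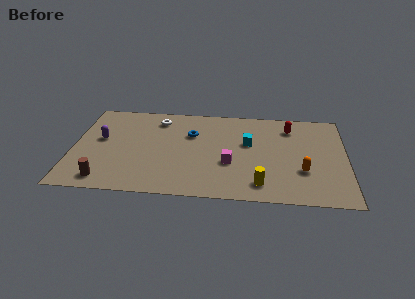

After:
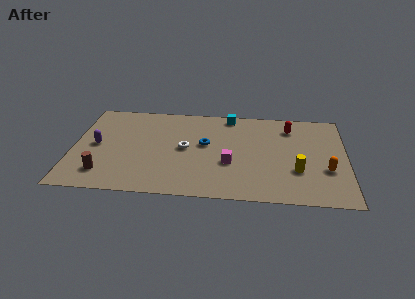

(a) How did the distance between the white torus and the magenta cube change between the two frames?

-2.9

Before: roughly 5.7 units apart; after: 2.8. That's 2.9 units closer together.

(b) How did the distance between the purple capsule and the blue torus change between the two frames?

+0.9

The distance was about 5.1 in the first image and 6.0 in the second, so they moved 0.9 units further apart.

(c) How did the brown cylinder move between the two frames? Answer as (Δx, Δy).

(-0.1, 0.6)

From the two frames, the brown cylinder sits at roughly (1.9, 1.2) before and (1.8, 1.8) after.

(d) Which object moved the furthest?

the white torus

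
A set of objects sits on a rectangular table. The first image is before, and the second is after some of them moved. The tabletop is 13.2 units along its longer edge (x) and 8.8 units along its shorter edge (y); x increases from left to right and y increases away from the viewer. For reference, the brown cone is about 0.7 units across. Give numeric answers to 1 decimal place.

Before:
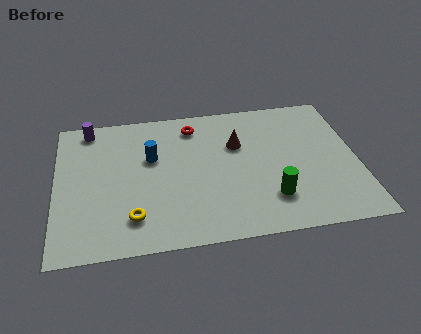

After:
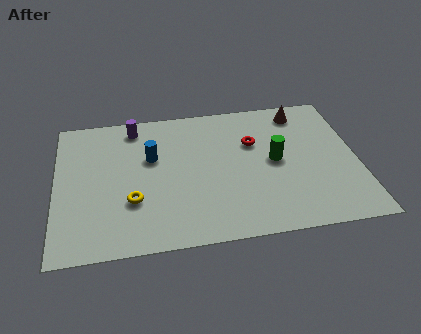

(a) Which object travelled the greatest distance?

the brown cone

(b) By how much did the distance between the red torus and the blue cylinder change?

+1.9

The distance was about 2.6 in the first image and 4.5 in the second, so they moved 1.9 units further apart.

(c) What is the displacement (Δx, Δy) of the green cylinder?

(0.3, 2.3)

The green cylinder started near (9.3, 2.2) and ended near (9.6, 4.5).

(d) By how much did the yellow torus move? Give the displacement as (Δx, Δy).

(0.0, 1.0)

The yellow torus was at about (3.3, 1.9) and moved to about (3.3, 2.9).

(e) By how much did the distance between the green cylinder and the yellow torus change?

+0.5

The distance was about 6.0 in the first image and 6.5 in the second, so they moved 0.5 units further apart.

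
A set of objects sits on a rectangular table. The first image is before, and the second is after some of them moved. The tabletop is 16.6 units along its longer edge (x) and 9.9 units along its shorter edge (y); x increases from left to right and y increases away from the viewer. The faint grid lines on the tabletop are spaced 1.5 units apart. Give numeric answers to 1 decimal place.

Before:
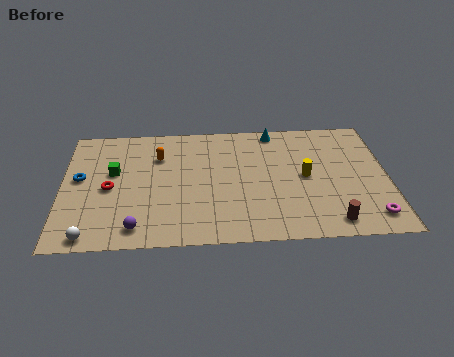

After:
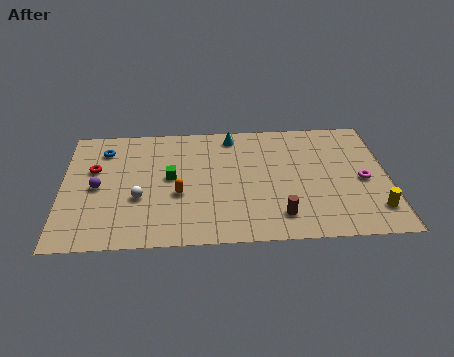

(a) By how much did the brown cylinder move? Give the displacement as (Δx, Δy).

(-2.6, 0.6)

The brown cylinder was at about (13.6, 1.3) and moved to about (11.0, 1.9).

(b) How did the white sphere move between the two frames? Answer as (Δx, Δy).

(2.4, 2.8)

The white sphere was at about (1.5, 0.9) and moved to about (3.9, 3.7).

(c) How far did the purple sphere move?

3.9

The purple sphere was near (3.8, 1.4) before and (1.8, 4.7) after, so it travelled √(2.0² + 3.3²) ≈ 3.9 units.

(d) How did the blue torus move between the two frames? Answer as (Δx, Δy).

(1.2, 2.3)

From the two frames, the blue torus sits at roughly (0.9, 5.5) before and (2.1, 7.8) after.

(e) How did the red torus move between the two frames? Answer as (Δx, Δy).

(-0.8, 1.6)

From the two frames, the red torus sits at roughly (2.4, 4.6) before and (1.6, 6.2) after.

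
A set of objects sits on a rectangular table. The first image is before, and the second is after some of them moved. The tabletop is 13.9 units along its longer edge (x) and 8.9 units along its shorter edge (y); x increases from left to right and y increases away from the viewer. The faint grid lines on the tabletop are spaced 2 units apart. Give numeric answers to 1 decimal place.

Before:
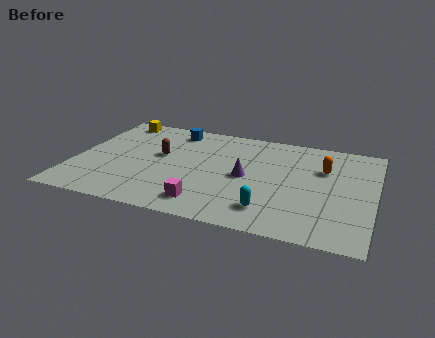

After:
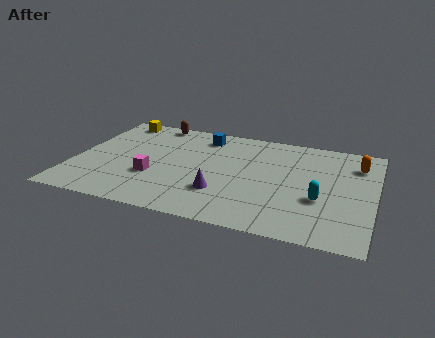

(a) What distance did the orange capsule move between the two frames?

1.7

The orange capsule moved from about (11.5, 6.0) to (13.0, 6.8), a distance of √(1.5² + 0.8²) ≈ 1.7.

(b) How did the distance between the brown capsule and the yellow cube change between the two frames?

-1.9

They were about 3.7 units apart before and 1.8 after — 1.9 units closer together.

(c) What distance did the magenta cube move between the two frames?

3.1

The magenta cube moved from about (6.4, 1.5) to (3.8, 3.1), a distance of √(2.6² + 1.6²) ≈ 3.1.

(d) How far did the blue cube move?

1.4

The blue cube moved from about (4.3, 7.6) to (5.7, 7.4), a distance of √(1.4² + 0.2²) ≈ 1.4.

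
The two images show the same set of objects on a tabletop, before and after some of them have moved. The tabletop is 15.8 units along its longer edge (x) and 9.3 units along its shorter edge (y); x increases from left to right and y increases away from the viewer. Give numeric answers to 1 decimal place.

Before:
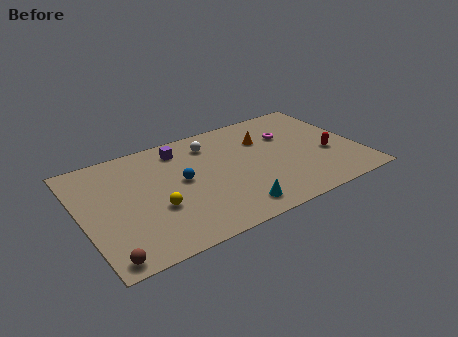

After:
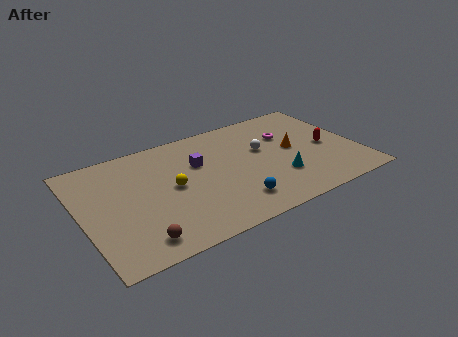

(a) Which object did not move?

the magenta torus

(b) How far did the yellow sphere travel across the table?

1.7

From (4.0, 3.4) to (5.1, 4.7), the yellow sphere covered √(1.1² + 1.3²) ≈ 1.7 units.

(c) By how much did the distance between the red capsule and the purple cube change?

-1.5

They were about 9.0 units apart before and 7.5 after — 1.5 units closer together.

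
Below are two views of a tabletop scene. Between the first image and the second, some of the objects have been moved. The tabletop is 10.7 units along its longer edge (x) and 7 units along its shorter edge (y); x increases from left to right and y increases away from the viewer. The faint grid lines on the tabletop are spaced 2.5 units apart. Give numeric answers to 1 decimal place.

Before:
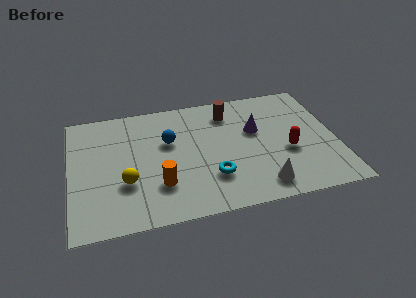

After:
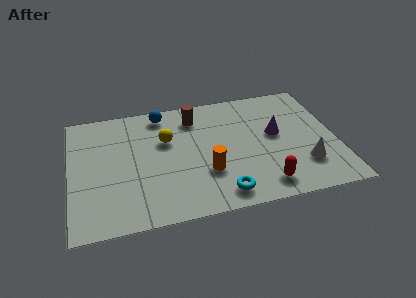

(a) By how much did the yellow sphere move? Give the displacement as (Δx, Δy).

(1.7, 2.1)

The yellow sphere started near (2.2, 2.4) and ended near (3.9, 4.5).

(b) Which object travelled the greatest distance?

the yellow sphere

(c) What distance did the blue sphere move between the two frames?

1.7

The blue sphere moved from about (4.0, 4.4) to (3.8, 6.1), a distance of √(0.2² + 1.7²) ≈ 1.7.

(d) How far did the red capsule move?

2.0

The red capsule moved from about (8.7, 2.8) to (7.6, 1.1), a distance of √(1.1² + 1.7²) ≈ 2.0.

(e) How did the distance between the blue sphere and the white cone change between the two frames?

+2.1

Before: roughly 4.8 units apart; after: 6.9. That's 2.1 units further apart.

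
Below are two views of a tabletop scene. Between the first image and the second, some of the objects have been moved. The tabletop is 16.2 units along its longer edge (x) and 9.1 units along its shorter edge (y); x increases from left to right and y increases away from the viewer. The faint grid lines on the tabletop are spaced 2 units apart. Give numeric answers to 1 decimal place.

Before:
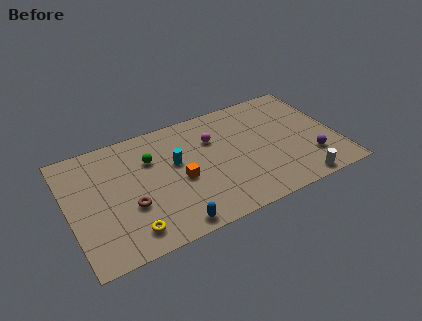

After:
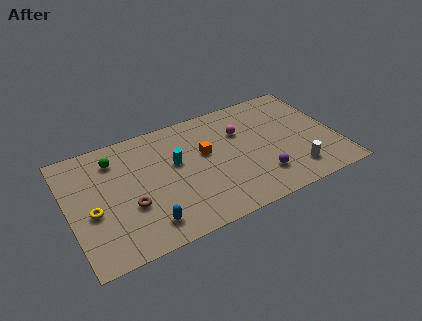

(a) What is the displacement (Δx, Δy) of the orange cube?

(1.7, 1.4)

The orange cube was at about (6.6, 4.0) and moved to about (8.3, 5.4).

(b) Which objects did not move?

the brown torus and the cyan cylinder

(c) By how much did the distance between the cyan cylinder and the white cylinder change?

-0.6

The distance was about 8.3 in the first image and 7.7 in the second, so they moved 0.6 units closer together.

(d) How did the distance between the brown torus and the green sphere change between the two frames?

+0.5

The distance was about 3.4 in the first image and 3.9 in the second, so they moved 0.5 units further apart.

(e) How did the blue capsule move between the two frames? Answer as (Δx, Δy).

(-1.4, 0.7)

The blue capsule was at about (5.7, 0.9) and moved to about (4.3, 1.6).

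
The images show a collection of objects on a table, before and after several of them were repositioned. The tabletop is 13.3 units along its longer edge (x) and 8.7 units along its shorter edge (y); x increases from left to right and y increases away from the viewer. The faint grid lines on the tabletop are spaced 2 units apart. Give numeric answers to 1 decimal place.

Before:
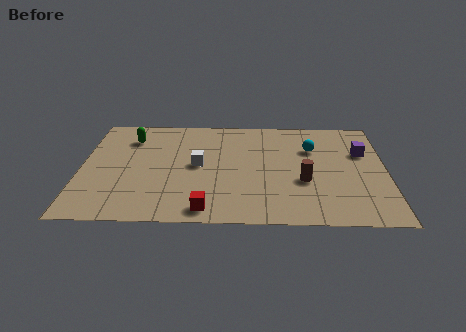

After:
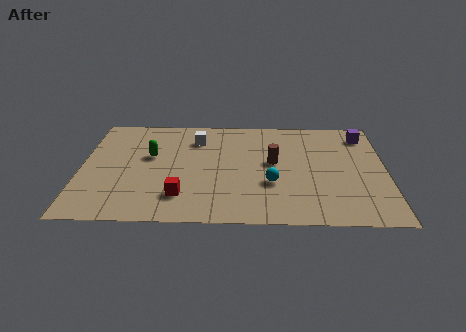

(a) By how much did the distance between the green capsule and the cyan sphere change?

-2.3

Before: roughly 8.0 units apart; after: 5.7. That's 2.3 units closer together.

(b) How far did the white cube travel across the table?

2.2

From (5.1, 4.5) to (5.0, 6.7), the white cube covered √(0.1² + 2.2²) ≈ 2.2 units.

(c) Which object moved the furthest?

the cyan sphere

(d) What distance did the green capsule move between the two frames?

1.7

The green capsule was near (2.1, 6.7) before and (3.0, 5.2) after, so it travelled √(0.9² + 1.5²) ≈ 1.7 units.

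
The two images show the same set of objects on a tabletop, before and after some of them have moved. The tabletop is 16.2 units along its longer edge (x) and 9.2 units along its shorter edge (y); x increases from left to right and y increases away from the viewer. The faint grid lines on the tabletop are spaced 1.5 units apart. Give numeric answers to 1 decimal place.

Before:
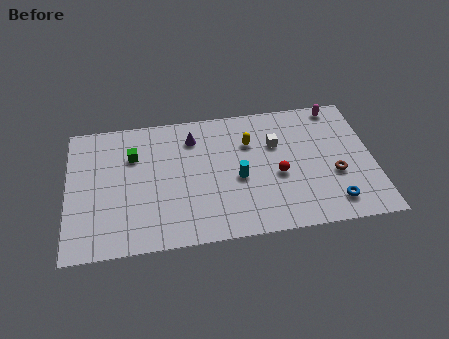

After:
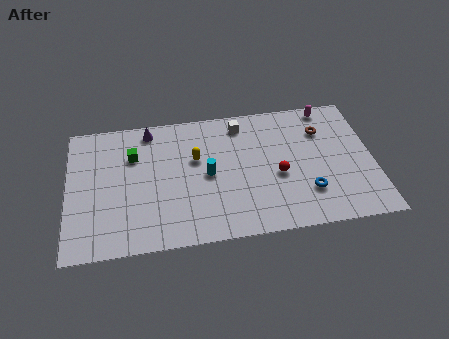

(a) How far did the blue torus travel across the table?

1.6

From (13.9, 1.6) to (12.6, 2.5), the blue torus covered √(1.3² + 0.9²) ≈ 1.6 units.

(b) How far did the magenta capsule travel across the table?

0.5

From (14.5, 8.3) to (14.0, 8.3), the magenta capsule covered √(0.5² + 0.0²) ≈ 0.5 units.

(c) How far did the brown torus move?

3.2

The brown torus was near (14.1, 3.5) before and (13.6, 6.7) after, so it travelled √(0.5² + 3.2²) ≈ 3.2 units.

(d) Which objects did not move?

the red sphere and the green cube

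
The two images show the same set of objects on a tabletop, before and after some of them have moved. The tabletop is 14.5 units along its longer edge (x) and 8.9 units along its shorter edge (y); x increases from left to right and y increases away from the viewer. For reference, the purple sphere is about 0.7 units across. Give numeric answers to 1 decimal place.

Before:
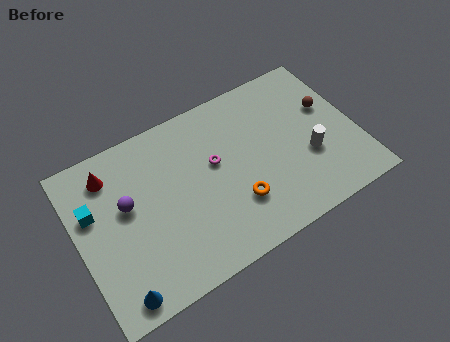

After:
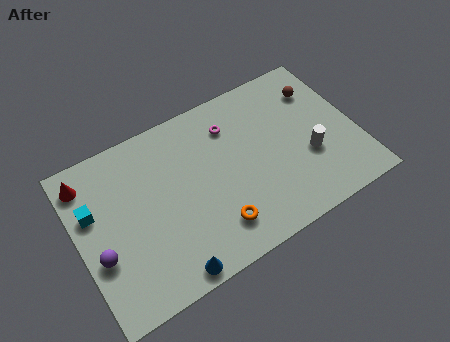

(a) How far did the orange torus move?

1.4

The orange torus moved from about (7.9, 2.6) to (6.7, 1.9), a distance of √(1.2² + 0.7²) ≈ 1.4.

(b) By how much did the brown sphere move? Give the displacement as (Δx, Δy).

(-0.3, 1.2)

The brown sphere was at about (13.3, 5.5) and moved to about (13.0, 6.7).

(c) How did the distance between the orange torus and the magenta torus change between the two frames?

+2.5

The distance was about 2.7 in the first image and 5.2 in the second, so they moved 2.5 units further apart.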